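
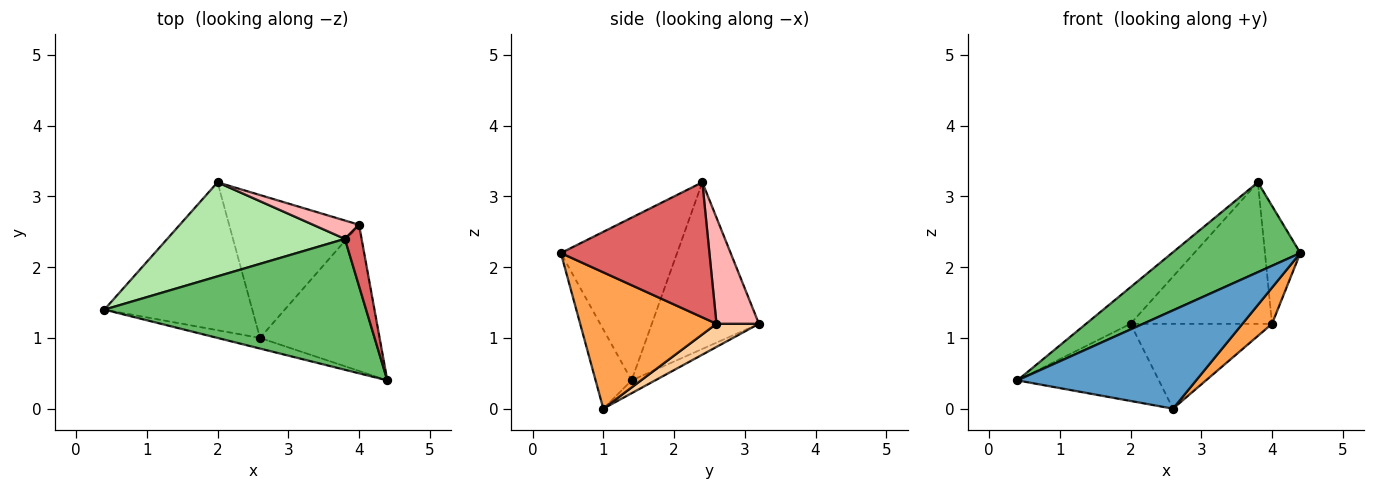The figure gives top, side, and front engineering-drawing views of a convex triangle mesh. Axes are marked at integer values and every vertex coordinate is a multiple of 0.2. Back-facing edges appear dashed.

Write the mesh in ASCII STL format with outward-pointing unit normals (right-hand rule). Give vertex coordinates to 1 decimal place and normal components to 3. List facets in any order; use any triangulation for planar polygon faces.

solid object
 facet normal -0.196 -0.975 -0.105
  outer loop
   vertex 2.6 1.0 0.0
   vertex 4.4 0.4 2.2
   vertex 0.4 1.4 0.4
  endloop
 endfacet
 facet normal -0.077 0.461 -0.884
  outer loop
   vertex 2.6 1.0 0.0
   vertex 0.4 1.4 0.4
   vertex 2.0 3.2 1.2
  endloop
 endfacet
 facet normal 0.742 -0.161 -0.651
  outer loop
   vertex 4.0 2.6 1.2
   vertex 4.4 0.4 2.2
   vertex 2.6 1.0 0.0
  endloop
 endfacet
 facet normal 0.151 0.505 -0.850
  outer loop
   vertex 4.0 2.6 1.2
   vertex 2.6 1.0 0.0
   vertex 2.0 3.2 1.2
  endloop
 endfacet
 facet normal -0.456 -0.504 0.734
  outer loop
   vertex 3.8 2.4 3.2
   vertex 0.4 1.4 0.4
   vertex 4.4 0.4 2.2
  endloop
 endfacet
 facet normal -0.658 0.273 0.702
  outer loop
   vertex 3.8 2.4 3.2
   vertex 2.0 3.2 1.2
   vertex 0.4 1.4 0.4
  endloop
 endfacet
 facet normal 0.966 0.230 0.120
  outer loop
   vertex 3.8 2.4 3.2
   vertex 4.4 0.4 2.2
   vertex 4.0 2.6 1.2
  endloop
 endfacet
 facet normal 0.285 0.950 0.124
  outer loop
   vertex 3.8 2.4 3.2
   vertex 4.0 2.6 1.2
   vertex 2.0 3.2 1.2
  endloop
 endfacet
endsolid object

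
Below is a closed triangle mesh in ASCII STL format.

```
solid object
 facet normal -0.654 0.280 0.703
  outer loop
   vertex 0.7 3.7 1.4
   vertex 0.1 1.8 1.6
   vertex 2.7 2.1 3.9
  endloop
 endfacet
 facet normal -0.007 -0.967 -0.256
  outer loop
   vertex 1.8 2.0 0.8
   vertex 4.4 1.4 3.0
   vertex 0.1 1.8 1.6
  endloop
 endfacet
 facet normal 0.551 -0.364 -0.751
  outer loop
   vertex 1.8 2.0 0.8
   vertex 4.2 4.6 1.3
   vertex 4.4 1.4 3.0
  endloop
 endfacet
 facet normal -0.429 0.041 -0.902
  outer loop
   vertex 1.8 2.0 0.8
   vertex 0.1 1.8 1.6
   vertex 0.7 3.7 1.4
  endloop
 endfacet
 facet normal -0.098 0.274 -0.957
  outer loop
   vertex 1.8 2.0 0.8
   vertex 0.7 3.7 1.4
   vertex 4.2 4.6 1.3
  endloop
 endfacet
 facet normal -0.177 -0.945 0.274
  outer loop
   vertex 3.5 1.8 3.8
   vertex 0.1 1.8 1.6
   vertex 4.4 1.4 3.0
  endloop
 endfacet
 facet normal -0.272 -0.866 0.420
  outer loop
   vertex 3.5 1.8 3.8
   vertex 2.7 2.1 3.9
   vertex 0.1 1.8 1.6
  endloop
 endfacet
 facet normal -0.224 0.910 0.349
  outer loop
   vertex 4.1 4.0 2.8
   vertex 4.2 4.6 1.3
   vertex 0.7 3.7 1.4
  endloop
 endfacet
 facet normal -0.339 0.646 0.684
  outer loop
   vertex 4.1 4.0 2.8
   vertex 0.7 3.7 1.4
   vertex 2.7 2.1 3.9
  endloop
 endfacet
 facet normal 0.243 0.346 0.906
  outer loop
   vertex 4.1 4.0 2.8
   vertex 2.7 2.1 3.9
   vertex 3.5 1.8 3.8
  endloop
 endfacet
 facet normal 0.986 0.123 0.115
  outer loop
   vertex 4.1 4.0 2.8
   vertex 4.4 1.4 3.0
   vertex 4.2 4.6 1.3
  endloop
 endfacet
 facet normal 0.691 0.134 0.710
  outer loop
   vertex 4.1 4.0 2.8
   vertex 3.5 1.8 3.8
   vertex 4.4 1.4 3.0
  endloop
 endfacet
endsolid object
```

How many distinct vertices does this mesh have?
8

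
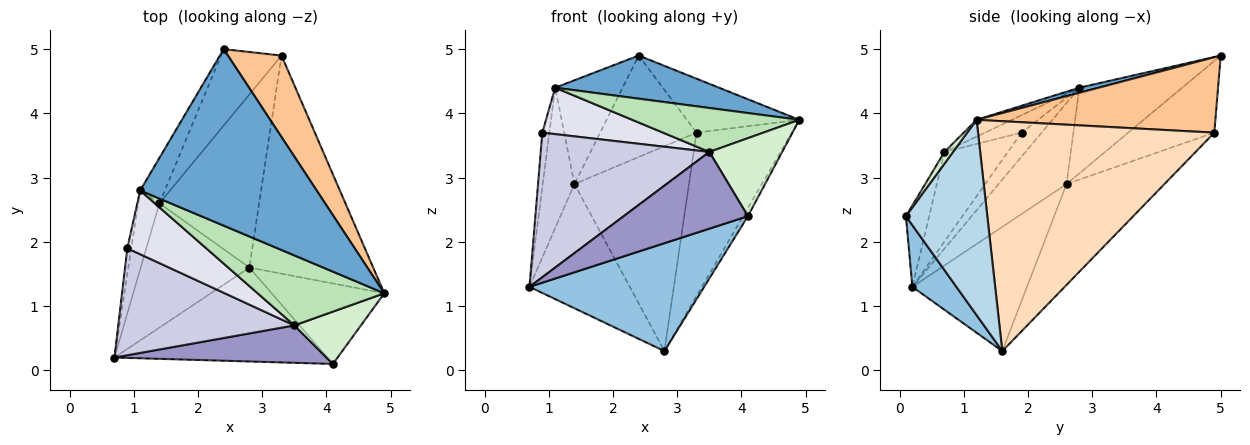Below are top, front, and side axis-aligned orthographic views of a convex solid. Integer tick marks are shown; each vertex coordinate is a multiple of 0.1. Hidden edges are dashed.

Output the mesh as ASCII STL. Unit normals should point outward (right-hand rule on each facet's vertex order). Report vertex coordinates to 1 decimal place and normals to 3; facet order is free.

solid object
 facet normal 0.028 -0.237 0.971
  outer loop
   vertex 1.1 2.8 4.4
   vertex 4.9 1.2 3.9
   vertex 2.4 5.0 4.9
  endloop
 endfacet
 facet normal 0.187 -0.741 -0.645
  outer loop
   vertex 4.1 0.1 2.4
   vertex 0.7 0.2 1.3
   vertex 2.8 1.6 0.3
  endloop
 endfacet
 facet normal 0.865 0.051 -0.499
  outer loop
   vertex 4.1 0.1 2.4
   vertex 2.8 1.6 0.3
   vertex 4.9 1.2 3.9
  endloop
 endfacet
 facet normal -0.629 0.550 -0.550
  outer loop
   vertex 1.4 2.6 2.9
   vertex 2.8 1.6 0.3
   vertex 0.7 0.2 1.3
  endloop
 endfacet
 facet normal -0.882 0.411 -0.231
  outer loop
   vertex 1.4 2.6 2.9
   vertex 0.7 0.2 1.3
   vertex 1.1 2.8 4.4
  endloop
 endfacet
 facet normal -0.813 0.533 -0.234
  outer loop
   vertex 1.4 2.6 2.9
   vertex 1.1 2.8 4.4
   vertex 2.4 5.0 4.9
  endloop
 endfacet
 facet normal 0.761 0.358 0.541
  outer loop
   vertex 3.3 4.9 3.7
   vertex 2.4 5.0 4.9
   vertex 4.9 1.2 3.9
  endloop
 endfacet
 facet normal 0.830 0.335 -0.447
  outer loop
   vertex 3.3 4.9 3.7
   vertex 4.9 1.2 3.9
   vertex 2.8 1.6 0.3
  endloop
 endfacet
 facet normal -0.581 0.650 -0.490
  outer loop
   vertex 3.3 4.9 3.7
   vertex 1.4 2.6 2.9
   vertex 2.4 5.0 4.9
  endloop
 endfacet
 facet normal -0.547 0.640 -0.540
  outer loop
   vertex 3.3 4.9 3.7
   vertex 2.8 1.6 0.3
   vertex 1.4 2.6 2.9
  endloop
 endfacet
 facet normal -0.112 -0.529 0.842
  outer loop
   vertex 3.5 0.7 3.4
   vertex 4.9 1.2 3.9
   vertex 1.1 2.8 4.4
  endloop
 endfacet
 facet normal 0.097 -0.827 0.554
  outer loop
   vertex 3.5 0.7 3.4
   vertex 4.1 0.1 2.4
   vertex 4.9 1.2 3.9
  endloop
 endfacet
 facet normal -0.166 -0.886 0.432
  outer loop
   vertex 3.5 0.7 3.4
   vertex 0.7 0.2 1.3
   vertex 4.1 0.1 2.4
  endloop
 endfacet
 facet normal -0.932 0.327 -0.154
  outer loop
   vertex 0.9 1.9 3.7
   vertex 1.1 2.8 4.4
   vertex 0.7 0.2 1.3
  endloop
 endfacet
 facet normal -0.289 -0.770 0.569
  outer loop
   vertex 0.9 1.9 3.7
   vertex 0.7 0.2 1.3
   vertex 3.5 0.7 3.4
  endloop
 endfacet
 facet normal -0.176 -0.580 0.796
  outer loop
   vertex 0.9 1.9 3.7
   vertex 3.5 0.7 3.4
   vertex 1.1 2.8 4.4
  endloop
 endfacet
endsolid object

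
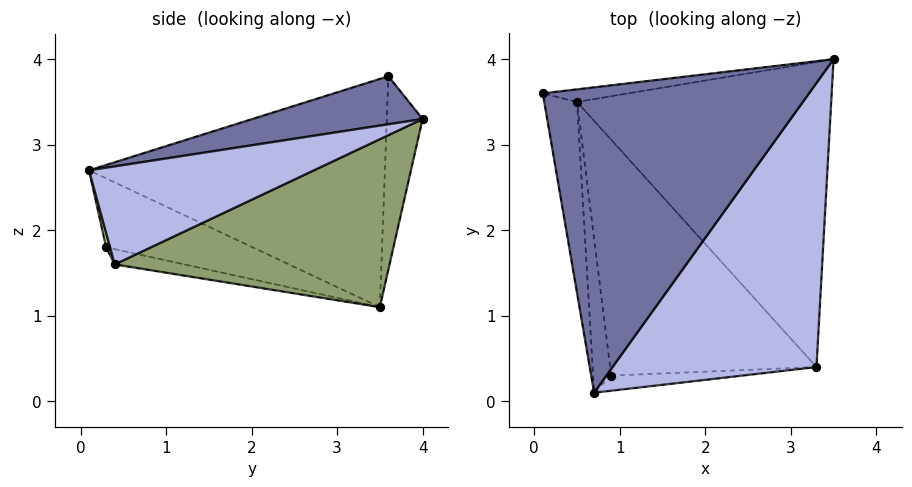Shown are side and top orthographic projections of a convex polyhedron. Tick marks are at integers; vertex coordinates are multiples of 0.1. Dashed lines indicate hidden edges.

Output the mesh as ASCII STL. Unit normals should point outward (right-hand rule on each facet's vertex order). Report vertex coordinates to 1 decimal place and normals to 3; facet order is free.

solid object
 facet normal 0.171 -0.269 0.948
  outer loop
   vertex 0.7 0.1 2.7
   vertex 3.5 4.0 3.3
   vertex 0.1 3.6 3.8
  endloop
 endfacet
 facet normal -0.125 0.991 -0.055
  outer loop
   vertex 0.5 3.5 1.1
   vertex 0.1 3.6 3.8
   vertex 3.5 4.0 3.3
  endloop
 endfacet
 facet normal -0.982 -0.124 -0.141
  outer loop
   vertex 0.5 3.5 1.1
   vertex 0.7 0.1 2.7
   vertex 0.1 3.6 3.8
  endloop
 endfacet
 facet normal 0.395 -0.410 0.822
  outer loop
   vertex 3.3 0.4 1.6
   vertex 3.5 4.0 3.3
   vertex 0.7 0.1 2.7
  endloop
 endfacet
 facet normal 0.518 0.342 -0.784
  outer loop
   vertex 3.3 0.4 1.6
   vertex 0.5 3.5 1.1
   vertex 3.5 4.0 3.3
  endloop
 endfacet
 facet normal -0.952 -0.174 -0.250
  outer loop
   vertex 0.9 0.3 1.8
   vertex 0.7 0.1 2.7
   vertex 0.5 3.5 1.1
  endloop
 endfacet
 facet normal 0.023 -0.977 -0.212
  outer loop
   vertex 0.9 0.3 1.8
   vertex 3.3 0.4 1.6
   vertex 0.7 0.1 2.7
  endloop
 endfacet
 facet normal -0.072 -0.222 -0.972
  outer loop
   vertex 0.9 0.3 1.8
   vertex 0.5 3.5 1.1
   vertex 3.3 0.4 1.6
  endloop
 endfacet
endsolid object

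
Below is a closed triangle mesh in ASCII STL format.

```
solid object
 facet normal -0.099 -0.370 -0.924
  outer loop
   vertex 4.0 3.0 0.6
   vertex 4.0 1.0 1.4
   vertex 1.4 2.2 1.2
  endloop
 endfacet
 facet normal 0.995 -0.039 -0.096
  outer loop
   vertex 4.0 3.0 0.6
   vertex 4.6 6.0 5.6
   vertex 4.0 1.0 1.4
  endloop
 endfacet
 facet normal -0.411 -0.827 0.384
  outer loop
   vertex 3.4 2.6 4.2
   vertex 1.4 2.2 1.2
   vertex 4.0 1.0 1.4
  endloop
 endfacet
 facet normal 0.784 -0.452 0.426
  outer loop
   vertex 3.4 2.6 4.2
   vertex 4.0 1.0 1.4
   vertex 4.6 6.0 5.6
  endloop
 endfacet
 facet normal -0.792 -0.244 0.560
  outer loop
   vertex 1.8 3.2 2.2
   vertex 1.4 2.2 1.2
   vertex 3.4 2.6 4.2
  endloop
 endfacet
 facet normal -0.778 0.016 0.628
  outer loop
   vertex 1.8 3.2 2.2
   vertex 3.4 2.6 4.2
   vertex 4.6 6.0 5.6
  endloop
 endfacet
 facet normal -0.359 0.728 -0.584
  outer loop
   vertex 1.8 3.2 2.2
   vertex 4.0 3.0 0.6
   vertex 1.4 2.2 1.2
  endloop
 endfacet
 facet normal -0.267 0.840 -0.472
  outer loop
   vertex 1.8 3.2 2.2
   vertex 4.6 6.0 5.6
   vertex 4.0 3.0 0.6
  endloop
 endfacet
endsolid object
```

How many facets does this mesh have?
8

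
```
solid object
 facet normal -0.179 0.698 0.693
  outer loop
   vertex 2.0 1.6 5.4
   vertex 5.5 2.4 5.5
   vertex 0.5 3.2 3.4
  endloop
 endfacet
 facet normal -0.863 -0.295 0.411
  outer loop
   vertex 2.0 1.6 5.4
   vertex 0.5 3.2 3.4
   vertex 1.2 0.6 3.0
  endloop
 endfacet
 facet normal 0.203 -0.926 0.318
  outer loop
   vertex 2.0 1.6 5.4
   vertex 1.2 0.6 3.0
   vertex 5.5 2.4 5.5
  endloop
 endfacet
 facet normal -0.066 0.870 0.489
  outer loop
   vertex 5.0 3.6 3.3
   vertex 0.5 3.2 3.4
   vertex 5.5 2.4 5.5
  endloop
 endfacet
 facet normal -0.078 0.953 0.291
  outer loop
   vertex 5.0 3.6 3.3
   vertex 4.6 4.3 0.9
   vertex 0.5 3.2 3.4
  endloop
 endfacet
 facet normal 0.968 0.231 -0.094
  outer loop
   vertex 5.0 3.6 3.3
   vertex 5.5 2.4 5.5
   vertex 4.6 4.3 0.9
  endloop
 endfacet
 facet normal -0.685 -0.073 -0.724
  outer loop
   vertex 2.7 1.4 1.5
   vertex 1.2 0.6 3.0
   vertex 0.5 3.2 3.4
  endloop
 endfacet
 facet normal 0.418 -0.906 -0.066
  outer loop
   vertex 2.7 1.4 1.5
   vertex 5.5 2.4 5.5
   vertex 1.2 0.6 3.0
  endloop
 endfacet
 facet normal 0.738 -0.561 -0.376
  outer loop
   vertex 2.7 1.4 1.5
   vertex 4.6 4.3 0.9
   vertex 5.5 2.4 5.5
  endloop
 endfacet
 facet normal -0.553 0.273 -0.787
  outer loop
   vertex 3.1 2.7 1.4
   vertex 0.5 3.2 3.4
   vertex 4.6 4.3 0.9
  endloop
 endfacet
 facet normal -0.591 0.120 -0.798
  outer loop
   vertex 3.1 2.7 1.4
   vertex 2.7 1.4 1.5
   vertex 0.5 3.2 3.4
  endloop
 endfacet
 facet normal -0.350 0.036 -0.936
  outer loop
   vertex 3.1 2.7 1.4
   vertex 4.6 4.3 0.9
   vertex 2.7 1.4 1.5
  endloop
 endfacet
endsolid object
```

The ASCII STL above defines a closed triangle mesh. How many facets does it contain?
12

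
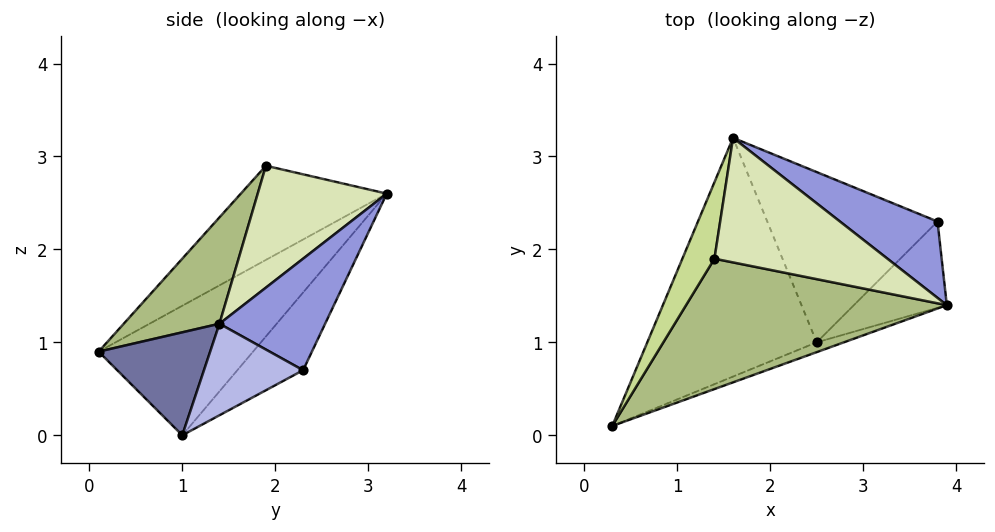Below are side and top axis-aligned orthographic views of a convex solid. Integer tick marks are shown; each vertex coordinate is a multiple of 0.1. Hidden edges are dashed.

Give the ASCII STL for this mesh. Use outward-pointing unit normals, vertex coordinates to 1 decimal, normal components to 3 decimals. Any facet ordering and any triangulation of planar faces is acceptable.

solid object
 facet normal 0.345 -0.934 -0.091
  outer loop
   vertex 2.5 1.0 0.0
   vertex 3.9 1.4 1.2
   vertex 0.3 0.1 0.9
  endloop
 endfacet
 facet normal -0.500 0.568 -0.654
  outer loop
   vertex 2.5 1.0 0.0
   vertex 0.3 0.1 0.9
   vertex 1.6 3.2 2.6
  endloop
 endfacet
 facet normal 0.686 0.410 0.601
  outer loop
   vertex 3.8 2.3 0.7
   vertex 1.6 3.2 2.6
   vertex 3.9 1.4 1.2
  endloop
 endfacet
 facet normal 0.669 -0.303 -0.679
  outer loop
   vertex 3.8 2.3 0.7
   vertex 3.9 1.4 1.2
   vertex 2.5 1.0 0.0
  endloop
 endfacet
 facet normal -0.308 0.671 -0.674
  outer loop
   vertex 3.8 2.3 0.7
   vertex 2.5 1.0 0.0
   vertex 1.6 3.2 2.6
  endloop
 endfacet
 facet normal 0.235 -0.783 0.576
  outer loop
   vertex 1.4 1.9 2.9
   vertex 0.3 0.1 0.9
   vertex 3.9 1.4 1.2
  endloop
 endfacet
 facet normal -0.924 0.215 0.315
  outer loop
   vertex 1.4 1.9 2.9
   vertex 1.6 3.2 2.6
   vertex 0.3 0.1 0.9
  endloop
 endfacet
 facet normal 0.573 0.100 0.813
  outer loop
   vertex 1.4 1.9 2.9
   vertex 3.9 1.4 1.2
   vertex 1.6 3.2 2.6
  endloop
 endfacet
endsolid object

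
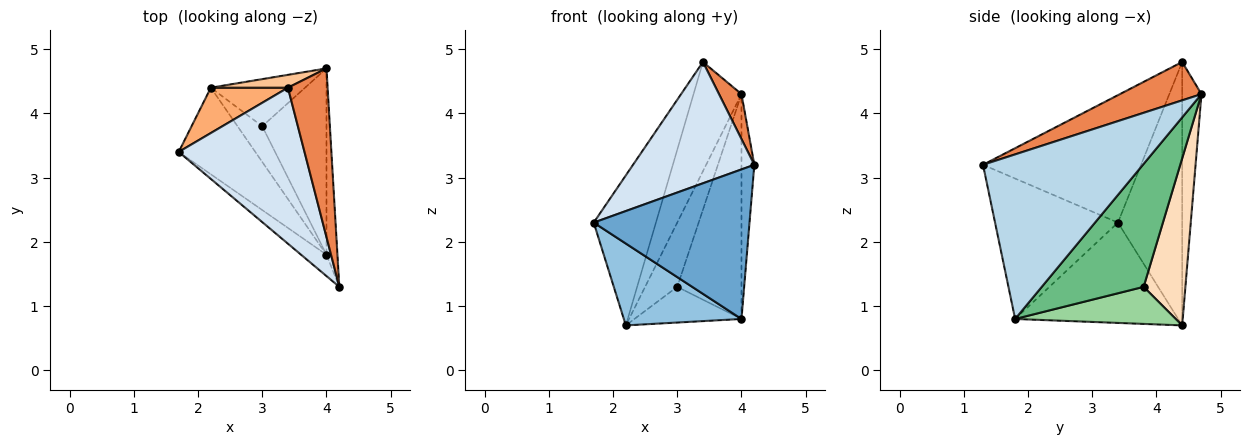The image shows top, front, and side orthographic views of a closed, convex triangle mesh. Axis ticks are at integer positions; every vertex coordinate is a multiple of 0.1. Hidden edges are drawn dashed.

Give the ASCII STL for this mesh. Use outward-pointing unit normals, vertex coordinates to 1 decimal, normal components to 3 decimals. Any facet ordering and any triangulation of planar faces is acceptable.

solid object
 facet normal -0.615 -0.780 -0.111
  outer loop
   vertex 4.0 1.8 0.8
   vertex 4.2 1.3 3.2
   vertex 1.7 3.4 2.3
  endloop
 endfacet
 facet normal -0.689 -0.498 -0.526
  outer loop
   vertex 4.0 1.8 0.8
   vertex 1.7 3.4 2.3
   vertex 2.2 4.4 0.7
  endloop
 endfacet
 facet normal 0.995 0.080 -0.066
  outer loop
   vertex 4.0 1.8 0.8
   vertex 4.0 4.7 4.3
   vertex 4.2 1.3 3.2
  endloop
 endfacet
 facet normal -0.625 -0.479 0.616
  outer loop
   vertex 3.4 4.4 4.8
   vertex 1.7 3.4 2.3
   vertex 4.2 1.3 3.2
  endloop
 endfacet
 facet normal 0.683 -0.188 0.706
  outer loop
   vertex 3.4 4.4 4.8
   vertex 4.2 1.3 3.2
   vertex 4.0 4.7 4.3
  endloop
 endfacet
 facet normal -0.703 0.681 0.206
  outer loop
   vertex 3.4 4.4 4.8
   vertex 2.2 4.4 0.7
   vertex 1.7 3.4 2.3
  endloop
 endfacet
 facet normal -0.371 0.922 0.109
  outer loop
   vertex 3.4 4.4 4.8
   vertex 4.0 4.7 4.3
   vertex 2.2 4.4 0.7
  endloop
 endfacet
 facet normal 0.724 0.557 -0.408
  outer loop
   vertex 3.0 3.8 1.3
   vertex 2.2 4.4 0.7
   vertex 4.0 4.7 4.3
  endloop
 endfacet
 facet normal 0.774 0.488 -0.404
  outer loop
   vertex 3.0 3.8 1.3
   vertex 4.0 4.7 4.3
   vertex 4.0 1.8 0.8
  endloop
 endfacet
 facet normal 0.728 0.485 -0.485
  outer loop
   vertex 3.0 3.8 1.3
   vertex 4.0 1.8 0.8
   vertex 2.2 4.4 0.7
  endloop
 endfacet
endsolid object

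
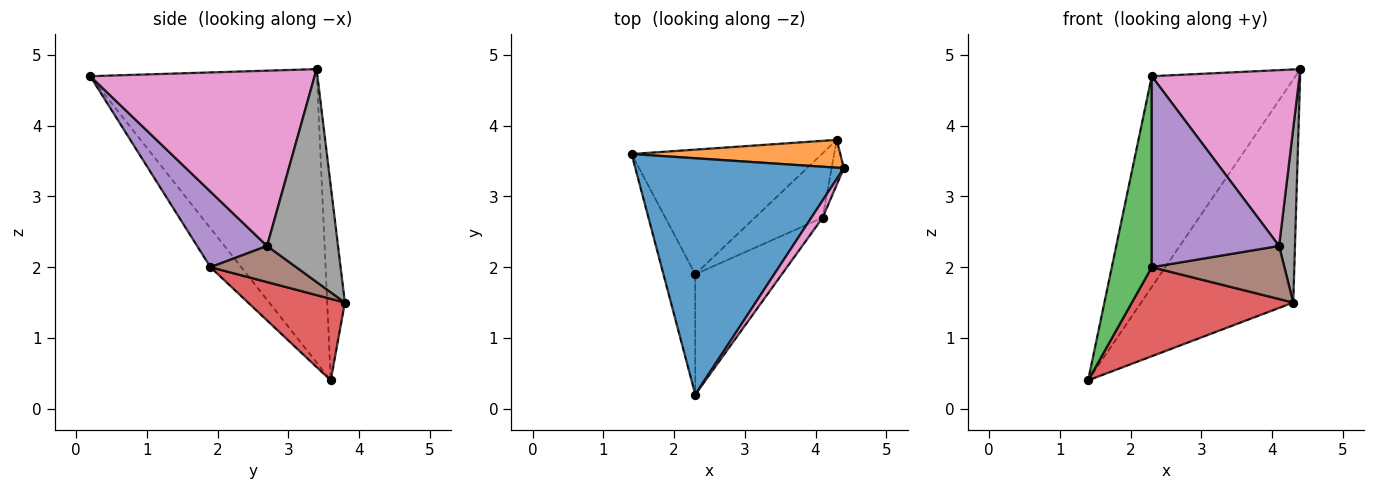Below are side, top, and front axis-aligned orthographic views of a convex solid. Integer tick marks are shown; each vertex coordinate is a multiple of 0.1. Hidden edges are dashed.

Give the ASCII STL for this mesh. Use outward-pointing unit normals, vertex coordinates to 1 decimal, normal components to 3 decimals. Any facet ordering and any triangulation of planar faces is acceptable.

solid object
 facet normal -0.724 0.459 0.515
  outer loop
   vertex 2.3 0.2 4.7
   vertex 4.4 3.4 4.8
   vertex 1.4 3.6 0.4
  endloop
 endfacet
 facet normal -0.115 0.986 0.123
  outer loop
   vertex 4.3 3.8 1.5
   vertex 1.4 3.6 0.4
   vertex 4.4 3.4 4.8
  endloop
 endfacet
 facet normal -0.546 -0.709 -0.446
  outer loop
   vertex 2.3 1.9 2.0
   vertex 2.3 0.2 4.7
   vertex 1.4 3.6 0.4
  endloop
 endfacet
 facet normal 0.329 -0.549 -0.768
  outer loop
   vertex 2.3 1.9 2.0
   vertex 1.4 3.6 0.4
   vertex 4.3 3.8 1.5
  endloop
 endfacet
 facet normal 0.422 -0.767 -0.483
  outer loop
   vertex 4.1 2.7 2.3
   vertex 2.3 0.2 4.7
   vertex 2.3 1.9 2.0
  endloop
 endfacet
 facet normal 0.380 -0.588 -0.714
  outer loop
   vertex 4.1 2.7 2.3
   vertex 2.3 1.9 2.0
   vertex 4.3 3.8 1.5
  endloop
 endfacet
 facet normal 0.834 -0.549 0.054
  outer loop
   vertex 4.1 2.7 2.3
   vertex 4.4 3.4 4.8
   vertex 2.3 0.2 4.7
  endloop
 endfacet
 facet normal 0.974 -0.218 -0.056
  outer loop
   vertex 4.1 2.7 2.3
   vertex 4.3 3.8 1.5
   vertex 4.4 3.4 4.8
  endloop
 endfacet
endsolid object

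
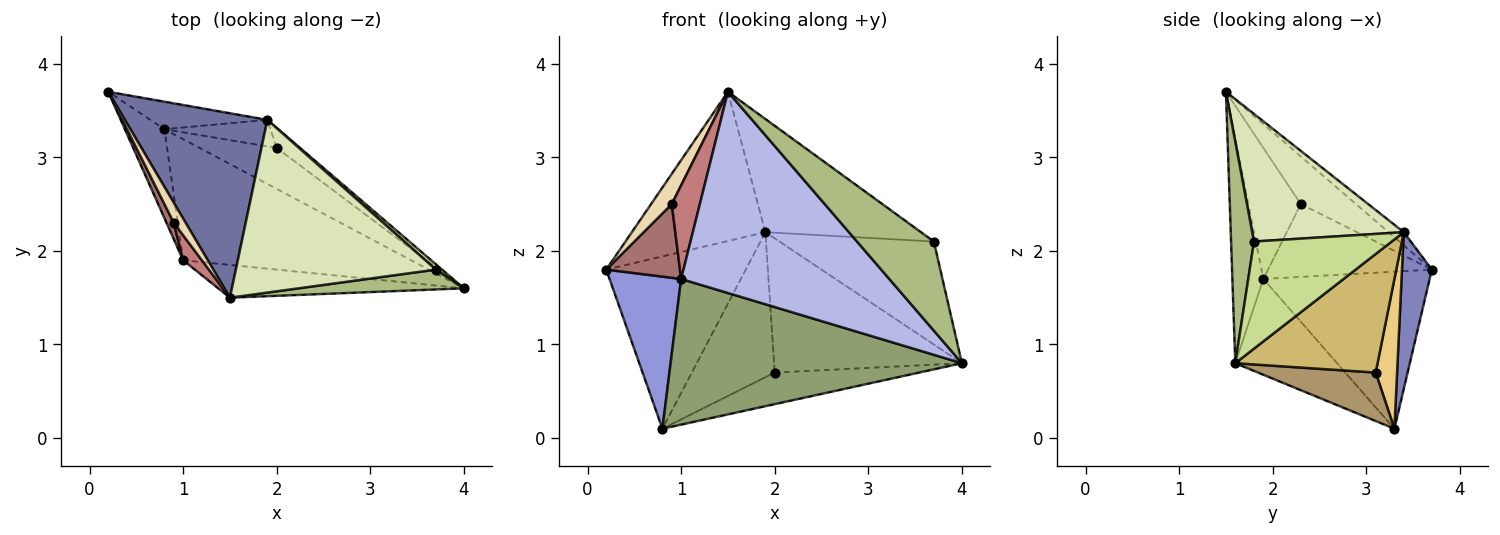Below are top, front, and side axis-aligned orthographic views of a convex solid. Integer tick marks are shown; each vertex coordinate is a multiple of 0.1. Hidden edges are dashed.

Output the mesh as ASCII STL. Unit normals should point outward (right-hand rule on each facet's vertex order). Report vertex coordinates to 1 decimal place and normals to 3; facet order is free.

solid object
 facet normal -0.072 0.627 0.775
  outer loop
   vertex 1.9 3.4 2.2
   vertex 0.2 3.7 1.8
   vertex 1.5 1.5 3.7
  endloop
 endfacet
 facet normal 0.207 0.966 -0.154
  outer loop
   vertex 1.9 3.4 2.2
   vertex 0.8 3.3 0.1
   vertex 0.2 3.7 1.8
  endloop
 endfacet
 facet normal -0.895 -0.385 -0.225
  outer loop
   vertex 1.0 1.9 1.7
   vertex 0.2 3.7 1.8
   vertex 0.8 3.3 0.1
  endloop
 endfacet
 facet normal -0.145 -0.977 -0.159
  outer loop
   vertex 1.0 1.9 1.7
   vertex 4.0 1.6 0.8
   vertex 1.5 1.5 3.7
  endloop
 endfacet
 facet normal -0.259 -0.743 -0.617
  outer loop
   vertex 1.0 1.9 1.7
   vertex 0.8 3.3 0.1
   vertex 4.0 1.6 0.8
  endloop
 endfacet
 facet normal 0.280 -0.937 0.209
  outer loop
   vertex 3.7 1.8 2.1
   vertex 1.5 1.5 3.7
   vertex 4.0 1.6 0.8
  endloop
 endfacet
 facet normal 0.665 0.746 0.039
  outer loop
   vertex 3.7 1.8 2.1
   vertex 4.0 1.6 0.8
   vertex 1.9 3.4 2.2
  endloop
 endfacet
 facet normal 0.471 0.483 0.738
  outer loop
   vertex 3.7 1.8 2.1
   vertex 1.9 3.4 2.2
   vertex 1.5 1.5 3.7
  endloop
 endfacet
 facet normal 0.446 0.547 -0.709
  outer loop
   vertex 2.0 3.1 0.7
   vertex 4.0 1.6 0.8
   vertex 0.8 3.3 0.1
  endloop
 endfacet
 facet normal 0.600 0.792 -0.118
  outer loop
   vertex 2.0 3.1 0.7
   vertex 1.9 3.4 2.2
   vertex 4.0 1.6 0.8
  endloop
 endfacet
 facet normal 0.246 0.953 -0.174
  outer loop
   vertex 2.0 3.1 0.7
   vertex 0.8 3.3 0.1
   vertex 1.9 3.4 2.2
  endloop
 endfacet
 facet normal -0.912 -0.342 0.228
  outer loop
   vertex 0.9 2.3 2.5
   vertex 1.5 1.5 3.7
   vertex 0.2 3.7 1.8
  endloop
 endfacet
 facet normal -0.908 -0.409 0.091
  outer loop
   vertex 0.9 2.3 2.5
   vertex 0.2 3.7 1.8
   vertex 1.0 1.9 1.7
  endloop
 endfacet
 facet normal -0.875 -0.469 0.125
  outer loop
   vertex 0.9 2.3 2.5
   vertex 1.0 1.9 1.7
   vertex 1.5 1.5 3.7
  endloop
 endfacet
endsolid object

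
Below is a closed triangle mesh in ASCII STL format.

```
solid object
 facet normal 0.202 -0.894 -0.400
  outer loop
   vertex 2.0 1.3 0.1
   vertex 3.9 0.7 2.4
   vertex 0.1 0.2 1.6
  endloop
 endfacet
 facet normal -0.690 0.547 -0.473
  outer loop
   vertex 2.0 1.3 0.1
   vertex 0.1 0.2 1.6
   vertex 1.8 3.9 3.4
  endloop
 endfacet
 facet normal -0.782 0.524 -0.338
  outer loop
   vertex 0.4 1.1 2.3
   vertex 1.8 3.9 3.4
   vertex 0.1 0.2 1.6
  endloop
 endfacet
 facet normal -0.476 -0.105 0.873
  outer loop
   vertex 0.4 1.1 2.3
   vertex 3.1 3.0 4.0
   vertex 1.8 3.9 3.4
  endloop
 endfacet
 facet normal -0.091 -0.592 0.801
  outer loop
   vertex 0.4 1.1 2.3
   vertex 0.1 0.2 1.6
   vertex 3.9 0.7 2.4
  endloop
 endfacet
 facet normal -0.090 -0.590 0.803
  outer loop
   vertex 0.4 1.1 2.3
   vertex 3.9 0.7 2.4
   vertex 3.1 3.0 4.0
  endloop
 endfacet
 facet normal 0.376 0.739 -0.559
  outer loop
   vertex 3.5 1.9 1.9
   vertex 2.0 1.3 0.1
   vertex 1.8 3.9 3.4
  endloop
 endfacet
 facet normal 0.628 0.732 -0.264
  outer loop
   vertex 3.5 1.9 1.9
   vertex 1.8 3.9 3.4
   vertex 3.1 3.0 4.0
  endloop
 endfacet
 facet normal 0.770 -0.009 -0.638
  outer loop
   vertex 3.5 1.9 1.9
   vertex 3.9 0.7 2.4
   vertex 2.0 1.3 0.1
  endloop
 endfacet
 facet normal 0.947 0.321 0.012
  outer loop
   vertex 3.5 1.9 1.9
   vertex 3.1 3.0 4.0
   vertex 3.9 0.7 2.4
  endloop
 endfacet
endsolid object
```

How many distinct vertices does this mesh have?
7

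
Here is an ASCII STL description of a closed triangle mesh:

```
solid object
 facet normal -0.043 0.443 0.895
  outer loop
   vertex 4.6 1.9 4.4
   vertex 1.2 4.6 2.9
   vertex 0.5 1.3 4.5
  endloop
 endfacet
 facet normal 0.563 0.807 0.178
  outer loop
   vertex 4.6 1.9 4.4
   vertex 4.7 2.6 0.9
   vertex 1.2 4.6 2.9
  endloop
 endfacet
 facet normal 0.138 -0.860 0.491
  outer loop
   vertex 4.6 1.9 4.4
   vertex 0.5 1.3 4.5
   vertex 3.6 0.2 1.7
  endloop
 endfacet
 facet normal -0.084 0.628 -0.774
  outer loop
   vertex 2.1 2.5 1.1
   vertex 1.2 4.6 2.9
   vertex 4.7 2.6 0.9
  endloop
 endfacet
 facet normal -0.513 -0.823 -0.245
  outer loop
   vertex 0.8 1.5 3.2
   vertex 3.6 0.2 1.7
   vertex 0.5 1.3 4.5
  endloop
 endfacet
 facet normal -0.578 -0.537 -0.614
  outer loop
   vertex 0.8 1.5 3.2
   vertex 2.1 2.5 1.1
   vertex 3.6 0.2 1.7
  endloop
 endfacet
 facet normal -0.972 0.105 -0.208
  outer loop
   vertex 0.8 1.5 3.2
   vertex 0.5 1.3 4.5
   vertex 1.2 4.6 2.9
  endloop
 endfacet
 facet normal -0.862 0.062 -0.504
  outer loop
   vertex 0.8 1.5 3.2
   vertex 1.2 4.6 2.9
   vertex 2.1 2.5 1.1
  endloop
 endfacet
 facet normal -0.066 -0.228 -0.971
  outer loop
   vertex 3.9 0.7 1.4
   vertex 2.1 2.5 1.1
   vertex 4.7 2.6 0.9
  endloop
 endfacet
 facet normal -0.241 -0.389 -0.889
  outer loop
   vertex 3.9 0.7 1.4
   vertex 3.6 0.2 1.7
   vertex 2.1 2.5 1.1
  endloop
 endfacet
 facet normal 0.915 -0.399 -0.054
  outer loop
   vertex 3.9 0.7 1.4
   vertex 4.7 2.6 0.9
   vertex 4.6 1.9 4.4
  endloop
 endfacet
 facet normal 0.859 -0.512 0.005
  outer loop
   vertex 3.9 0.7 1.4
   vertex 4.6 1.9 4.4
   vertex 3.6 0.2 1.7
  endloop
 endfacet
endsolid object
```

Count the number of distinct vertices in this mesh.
8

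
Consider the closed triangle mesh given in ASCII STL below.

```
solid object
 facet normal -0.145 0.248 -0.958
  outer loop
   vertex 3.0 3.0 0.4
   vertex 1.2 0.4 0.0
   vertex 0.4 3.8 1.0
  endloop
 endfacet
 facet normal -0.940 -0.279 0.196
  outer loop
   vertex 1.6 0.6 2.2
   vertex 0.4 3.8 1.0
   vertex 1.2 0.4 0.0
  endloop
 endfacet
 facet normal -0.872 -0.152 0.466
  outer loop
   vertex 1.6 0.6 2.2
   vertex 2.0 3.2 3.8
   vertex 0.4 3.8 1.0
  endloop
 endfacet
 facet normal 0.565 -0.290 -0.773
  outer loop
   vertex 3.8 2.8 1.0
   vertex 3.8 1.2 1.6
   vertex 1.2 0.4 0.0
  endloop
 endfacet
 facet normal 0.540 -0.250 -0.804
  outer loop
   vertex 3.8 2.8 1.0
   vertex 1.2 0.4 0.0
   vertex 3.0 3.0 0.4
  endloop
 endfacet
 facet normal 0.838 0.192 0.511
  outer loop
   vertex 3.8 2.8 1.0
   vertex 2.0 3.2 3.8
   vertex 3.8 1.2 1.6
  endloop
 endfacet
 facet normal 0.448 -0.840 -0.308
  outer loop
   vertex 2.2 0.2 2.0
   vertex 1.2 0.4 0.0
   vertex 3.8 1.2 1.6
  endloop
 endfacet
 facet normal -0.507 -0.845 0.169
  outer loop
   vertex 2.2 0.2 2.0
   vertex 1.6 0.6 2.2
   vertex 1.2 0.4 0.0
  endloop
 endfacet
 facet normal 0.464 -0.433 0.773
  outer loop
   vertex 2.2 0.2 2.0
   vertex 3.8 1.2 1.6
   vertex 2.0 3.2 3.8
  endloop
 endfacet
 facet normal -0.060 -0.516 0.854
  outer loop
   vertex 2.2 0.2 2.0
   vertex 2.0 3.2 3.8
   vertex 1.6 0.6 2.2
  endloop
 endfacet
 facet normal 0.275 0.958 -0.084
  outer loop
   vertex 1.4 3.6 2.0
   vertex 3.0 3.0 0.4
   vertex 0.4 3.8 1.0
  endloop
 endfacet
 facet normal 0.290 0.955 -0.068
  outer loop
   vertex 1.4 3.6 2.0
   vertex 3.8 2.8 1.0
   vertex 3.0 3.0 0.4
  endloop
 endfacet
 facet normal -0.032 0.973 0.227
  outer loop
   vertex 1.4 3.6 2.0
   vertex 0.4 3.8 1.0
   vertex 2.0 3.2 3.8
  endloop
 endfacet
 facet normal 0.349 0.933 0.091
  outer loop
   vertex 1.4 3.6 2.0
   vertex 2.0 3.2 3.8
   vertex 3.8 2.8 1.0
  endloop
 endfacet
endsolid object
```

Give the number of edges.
21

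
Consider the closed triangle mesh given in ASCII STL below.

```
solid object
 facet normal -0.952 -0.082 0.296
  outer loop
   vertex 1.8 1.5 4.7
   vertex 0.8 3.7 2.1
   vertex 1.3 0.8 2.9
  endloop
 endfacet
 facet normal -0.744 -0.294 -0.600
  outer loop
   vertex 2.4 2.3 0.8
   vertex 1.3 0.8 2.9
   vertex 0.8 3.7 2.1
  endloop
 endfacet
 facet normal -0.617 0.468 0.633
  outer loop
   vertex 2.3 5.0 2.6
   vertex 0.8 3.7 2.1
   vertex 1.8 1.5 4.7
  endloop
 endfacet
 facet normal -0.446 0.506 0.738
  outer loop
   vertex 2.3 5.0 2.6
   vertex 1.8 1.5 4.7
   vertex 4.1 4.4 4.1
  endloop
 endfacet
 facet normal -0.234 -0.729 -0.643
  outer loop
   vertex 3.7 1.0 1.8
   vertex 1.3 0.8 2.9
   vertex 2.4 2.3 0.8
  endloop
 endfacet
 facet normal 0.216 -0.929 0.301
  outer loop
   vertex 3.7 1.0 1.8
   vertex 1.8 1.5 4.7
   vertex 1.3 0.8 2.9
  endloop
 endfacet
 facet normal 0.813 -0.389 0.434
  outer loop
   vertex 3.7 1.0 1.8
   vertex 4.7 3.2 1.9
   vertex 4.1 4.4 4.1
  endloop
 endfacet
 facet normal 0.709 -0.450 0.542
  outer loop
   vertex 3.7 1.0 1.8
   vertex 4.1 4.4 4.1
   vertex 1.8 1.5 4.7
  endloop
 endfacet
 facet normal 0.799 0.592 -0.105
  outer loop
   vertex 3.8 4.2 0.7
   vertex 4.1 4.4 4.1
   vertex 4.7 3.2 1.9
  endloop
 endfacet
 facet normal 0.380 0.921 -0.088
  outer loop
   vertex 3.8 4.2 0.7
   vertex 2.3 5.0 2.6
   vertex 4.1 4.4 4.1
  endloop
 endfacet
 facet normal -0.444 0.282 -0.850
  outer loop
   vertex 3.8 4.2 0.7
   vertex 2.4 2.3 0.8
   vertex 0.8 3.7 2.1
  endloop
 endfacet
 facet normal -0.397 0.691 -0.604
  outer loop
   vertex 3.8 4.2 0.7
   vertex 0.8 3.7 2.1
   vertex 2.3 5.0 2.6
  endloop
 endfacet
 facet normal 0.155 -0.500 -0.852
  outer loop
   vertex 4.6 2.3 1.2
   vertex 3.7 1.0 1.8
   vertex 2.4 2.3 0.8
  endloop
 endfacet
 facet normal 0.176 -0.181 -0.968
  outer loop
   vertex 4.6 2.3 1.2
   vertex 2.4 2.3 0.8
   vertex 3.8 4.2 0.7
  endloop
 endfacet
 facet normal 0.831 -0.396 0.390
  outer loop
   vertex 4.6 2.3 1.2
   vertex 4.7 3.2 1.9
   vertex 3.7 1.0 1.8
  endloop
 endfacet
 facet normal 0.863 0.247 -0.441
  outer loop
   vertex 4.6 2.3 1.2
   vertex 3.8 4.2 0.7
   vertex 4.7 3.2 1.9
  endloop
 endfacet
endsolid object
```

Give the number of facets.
16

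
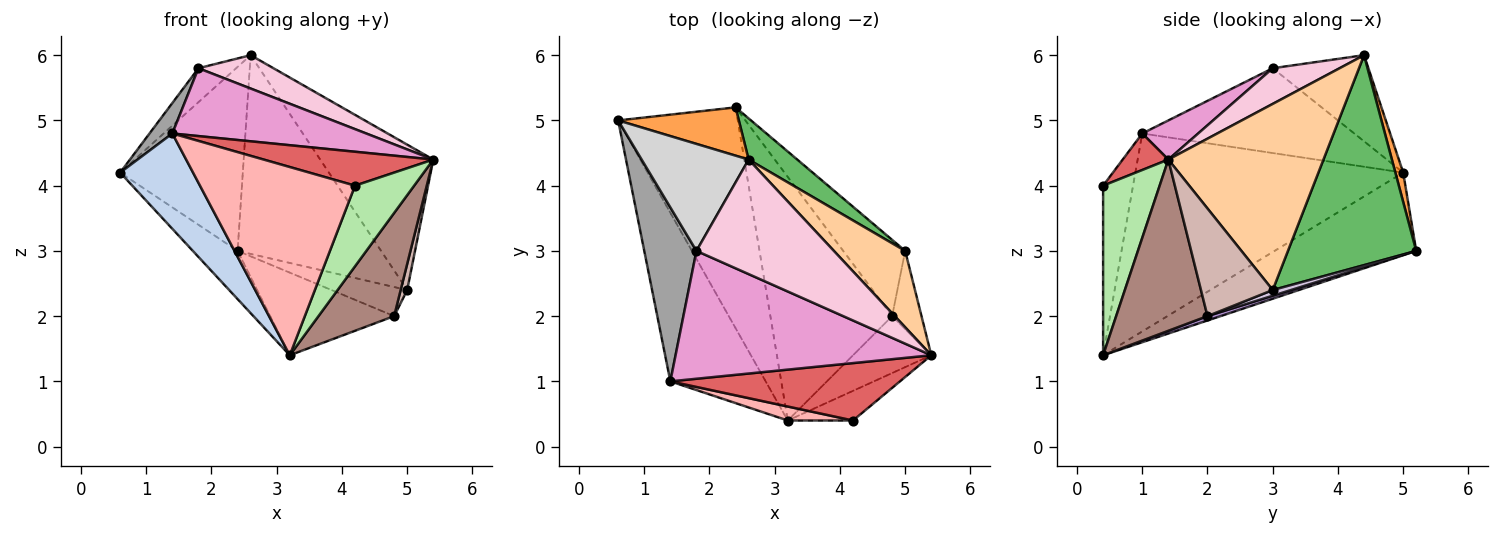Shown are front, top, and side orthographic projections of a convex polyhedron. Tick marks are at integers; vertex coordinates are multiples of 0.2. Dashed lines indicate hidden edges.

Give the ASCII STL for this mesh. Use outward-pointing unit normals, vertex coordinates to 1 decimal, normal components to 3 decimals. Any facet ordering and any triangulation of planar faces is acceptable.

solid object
 facet normal -0.559 0.177 -0.810
  outer loop
   vertex 2.4 5.2 3.0
   vertex 3.2 0.4 1.4
   vertex 0.6 5.0 4.2
  endloop
 endfacet
 facet normal -0.875 -0.238 -0.421
  outer loop
   vertex 1.4 1.0 4.8
   vertex 0.6 5.0 4.2
   vertex 3.2 0.4 1.4
  endloop
 endfacet
 facet normal 0.062 0.965 0.253
  outer loop
   vertex 2.6 4.4 6.0
   vertex 2.4 5.2 3.0
   vertex 0.6 5.0 4.2
  endloop
 endfacet
 facet normal 0.772 0.563 0.296
  outer loop
   vertex 2.6 4.4 6.0
   vertex 5.4 1.4 4.4
   vertex 5.0 3.0 2.4
  endloop
 endfacet
 facet normal 0.659 0.737 0.153
  outer loop
   vertex 2.6 4.4 6.0
   vertex 5.0 3.0 2.4
   vertex 2.4 5.2 3.0
  endloop
 endfacet
 facet normal 0.668 -0.699 -0.257
  outer loop
   vertex 4.2 0.4 4.0
   vertex 3.2 0.4 1.4
   vertex 5.4 1.4 4.4
  endloop
 endfacet
 facet normal 0.136 -0.504 0.853
  outer loop
   vertex 4.2 0.4 4.0
   vertex 5.4 1.4 4.4
   vertex 1.4 1.0 4.8
  endloop
 endfacet
 facet normal -0.189 -0.979 0.073
  outer loop
   vertex 4.2 0.4 4.0
   vertex 1.4 1.0 4.8
   vertex 3.2 0.4 1.4
  endloop
 endfacet
 facet normal 0.034 0.321 -0.946
  outer loop
   vertex 4.8 2.0 2.0
   vertex 3.2 0.4 1.4
   vertex 2.4 5.2 3.0
  endloop
 endfacet
 facet normal 0.086 0.355 -0.931
  outer loop
   vertex 4.8 2.0 2.0
   vertex 2.4 5.2 3.0
   vertex 5.0 3.0 2.4
  endloop
 endfacet
 facet normal 0.726 -0.602 -0.332
  outer loop
   vertex 4.8 2.0 2.0
   vertex 5.4 1.4 4.4
   vertex 3.2 0.4 1.4
  endloop
 endfacet
 facet normal 0.961 -0.087 -0.262
  outer loop
   vertex 4.8 2.0 2.0
   vertex 5.0 3.0 2.4
   vertex 5.4 1.4 4.4
  endloop
 endfacet
 facet normal 0.134 -0.464 0.875
  outer loop
   vertex 1.8 3.0 5.8
   vertex 1.4 1.0 4.8
   vertex 5.4 1.4 4.4
  endloop
 endfacet
 facet normal 0.242 -0.271 0.932
  outer loop
   vertex 1.8 3.0 5.8
   vertex 5.4 1.4 4.4
   vertex 2.6 4.4 6.0
  endloop
 endfacet
 facet normal -0.848 -0.091 0.522
  outer loop
   vertex 1.8 3.0 5.8
   vertex 0.6 5.0 4.2
   vertex 1.4 1.0 4.8
  endloop
 endfacet
 facet normal -0.609 0.240 0.756
  outer loop
   vertex 1.8 3.0 5.8
   vertex 2.6 4.4 6.0
   vertex 0.6 5.0 4.2
  endloop
 endfacet
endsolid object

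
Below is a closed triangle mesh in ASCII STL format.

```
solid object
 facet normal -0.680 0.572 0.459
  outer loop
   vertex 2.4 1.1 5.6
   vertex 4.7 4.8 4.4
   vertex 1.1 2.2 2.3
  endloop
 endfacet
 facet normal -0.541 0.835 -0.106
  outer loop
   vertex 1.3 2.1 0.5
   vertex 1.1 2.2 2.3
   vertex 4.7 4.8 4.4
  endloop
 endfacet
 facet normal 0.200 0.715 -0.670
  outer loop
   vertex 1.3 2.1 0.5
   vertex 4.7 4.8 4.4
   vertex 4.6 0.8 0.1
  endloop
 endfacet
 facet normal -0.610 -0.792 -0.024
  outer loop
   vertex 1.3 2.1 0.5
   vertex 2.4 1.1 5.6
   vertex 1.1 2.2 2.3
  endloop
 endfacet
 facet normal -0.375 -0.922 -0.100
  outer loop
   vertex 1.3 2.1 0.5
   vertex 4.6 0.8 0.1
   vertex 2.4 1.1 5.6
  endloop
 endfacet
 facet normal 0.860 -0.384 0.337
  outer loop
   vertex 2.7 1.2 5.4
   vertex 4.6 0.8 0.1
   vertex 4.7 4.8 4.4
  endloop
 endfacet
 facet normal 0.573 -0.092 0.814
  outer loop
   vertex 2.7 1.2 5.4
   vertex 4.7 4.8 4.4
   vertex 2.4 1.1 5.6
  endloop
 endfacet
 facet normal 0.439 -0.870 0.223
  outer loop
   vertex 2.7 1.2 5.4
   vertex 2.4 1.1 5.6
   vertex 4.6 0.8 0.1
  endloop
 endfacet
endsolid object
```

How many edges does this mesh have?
12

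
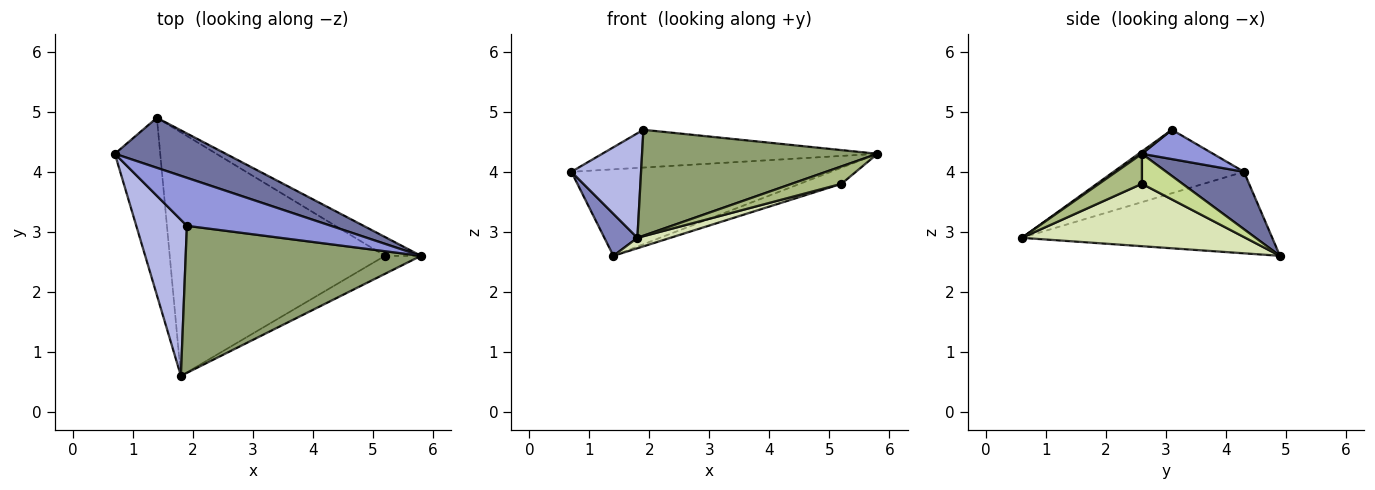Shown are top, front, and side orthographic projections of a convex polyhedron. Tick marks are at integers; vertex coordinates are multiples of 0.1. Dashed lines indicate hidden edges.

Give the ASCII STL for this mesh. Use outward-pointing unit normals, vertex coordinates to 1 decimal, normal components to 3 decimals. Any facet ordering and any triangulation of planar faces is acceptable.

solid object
 facet normal 0.251 0.838 0.485
  outer loop
   vertex 1.4 4.9 2.6
   vertex 0.7 4.3 4.0
   vertex 5.8 2.6 4.3
  endloop
 endfacet
 facet normal -0.868 -0.114 -0.483
  outer loop
   vertex 1.4 4.9 2.6
   vertex 1.8 0.6 2.9
   vertex 0.7 4.3 4.0
  endloop
 endfacet
 facet normal 0.158 0.611 0.776
  outer loop
   vertex 1.9 3.1 4.7
   vertex 5.8 2.6 4.3
   vertex 0.7 4.3 4.0
  endloop
 endfacet
 facet normal -0.721 -0.386 0.576
  outer loop
   vertex 1.9 3.1 4.7
   vertex 0.7 4.3 4.0
   vertex 1.8 0.6 2.9
  endloop
 endfacet
 facet normal 0.008 -0.585 0.811
  outer loop
   vertex 1.9 3.1 4.7
   vertex 1.8 0.6 2.9
   vertex 5.8 2.6 4.3
  endloop
 endfacet
 facet normal 0.514 -0.596 -0.617
  outer loop
   vertex 5.2 2.6 3.8
   vertex 5.8 2.6 4.3
   vertex 1.8 0.6 2.9
  endloop
 endfacet
 facet normal 0.535 0.549 -0.642
  outer loop
   vertex 5.2 2.6 3.8
   vertex 1.4 4.9 2.6
   vertex 5.8 2.6 4.3
  endloop
 endfacet
 facet normal 0.278 -0.041 -0.960
  outer loop
   vertex 5.2 2.6 3.8
   vertex 1.8 0.6 2.9
   vertex 1.4 4.9 2.6
  endloop
 endfacet
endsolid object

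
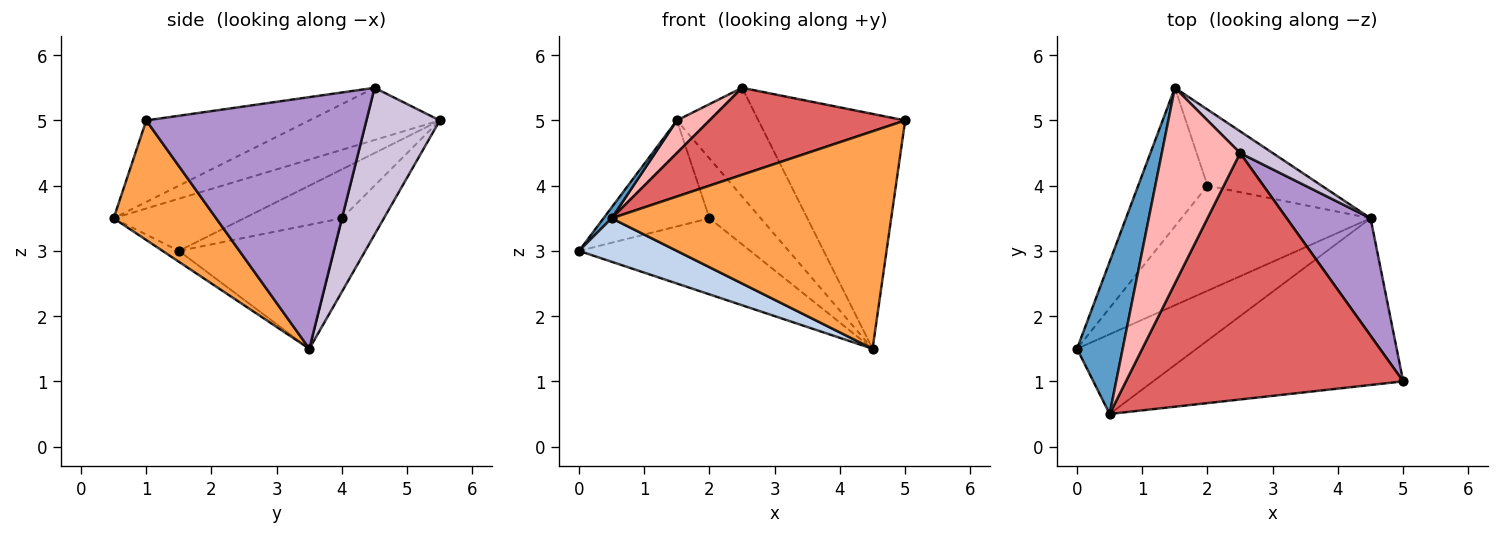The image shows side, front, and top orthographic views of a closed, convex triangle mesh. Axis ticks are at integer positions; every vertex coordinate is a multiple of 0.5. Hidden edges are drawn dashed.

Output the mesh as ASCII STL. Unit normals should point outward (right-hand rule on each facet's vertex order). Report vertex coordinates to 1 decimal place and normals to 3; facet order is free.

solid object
 facet normal -0.752 -0.047 0.658
  outer loop
   vertex 0.5 0.5 3.5
   vertex 1.5 5.5 5.0
   vertex 0.0 1.5 3.0
  endloop
 endfacet
 facet normal -0.080 -0.477 -0.875
  outer loop
   vertex 0.5 0.5 3.5
   vertex 0.0 1.5 3.0
   vertex 4.5 3.5 1.5
  endloop
 endfacet
 facet normal 0.279 -0.762 -0.584
  outer loop
   vertex 0.5 0.5 3.5
   vertex 4.5 3.5 1.5
   vertex 5.0 1.0 5.0
  endloop
 endfacet
 facet normal -0.489 0.530 -0.693
  outer loop
   vertex 2.0 4.0 3.5
   vertex 0.0 1.5 3.0
   vertex 1.5 5.5 5.0
  endloop
 endfacet
 facet normal -0.469 0.518 -0.715
  outer loop
   vertex 2.0 4.0 3.5
   vertex 4.5 3.5 1.5
   vertex 0.0 1.5 3.0
  endloop
 endfacet
 facet normal -0.451 0.551 -0.702
  outer loop
   vertex 2.0 4.0 3.5
   vertex 1.5 5.5 5.0
   vertex 4.5 3.5 1.5
  endloop
 endfacet
 facet normal -0.267 -0.321 0.909
  outer loop
   vertex 2.5 4.5 5.5
   vertex 0.5 0.5 3.5
   vertex 5.0 1.0 5.0
  endloop
 endfacet
 facet normal -0.549 -0.137 0.824
  outer loop
   vertex 2.5 4.5 5.5
   vertex 1.5 5.5 5.0
   vertex 0.5 0.5 3.5
  endloop
 endfacet
 facet normal 0.802 0.535 0.267
  outer loop
   vertex 2.5 4.5 5.5
   vertex 5.0 1.0 5.0
   vertex 4.5 3.5 1.5
  endloop
 endfacet
 facet normal 0.662 0.735 0.147
  outer loop
   vertex 2.5 4.5 5.5
   vertex 4.5 3.5 1.5
   vertex 1.5 5.5 5.0
  endloop
 endfacet
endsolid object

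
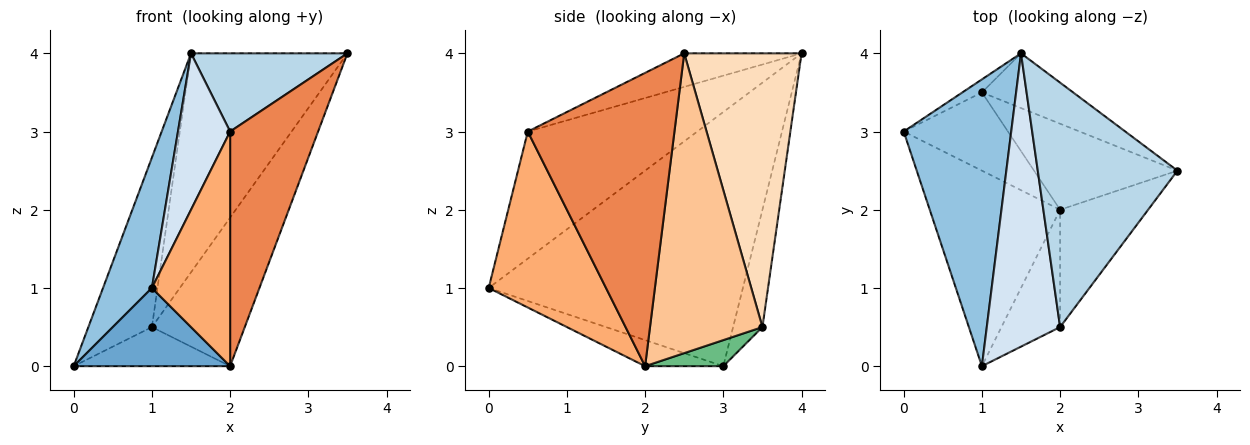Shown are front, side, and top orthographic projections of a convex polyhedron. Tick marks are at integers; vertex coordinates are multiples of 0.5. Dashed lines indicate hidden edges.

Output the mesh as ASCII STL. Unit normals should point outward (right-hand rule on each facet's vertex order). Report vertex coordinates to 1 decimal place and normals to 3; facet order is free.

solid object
 facet normal -0.183 -0.365 -0.913
  outer loop
   vertex 2.0 2.0 0.0
   vertex 1.0 0.0 1.0
   vertex 0.0 3.0 0.0
  endloop
 endfacet
 facet normal -0.907 -0.174 0.384
  outer loop
   vertex 1.5 4.0 4.0
   vertex 0.0 3.0 0.0
   vertex 1.0 0.0 1.0
  endloop
 endfacet
 facet normal -0.223 -0.297 0.928
  outer loop
   vertex 2.0 0.5 3.0
   vertex 3.5 2.5 4.0
   vertex 1.5 4.0 4.0
  endloop
 endfacet
 facet normal -0.837 -0.258 0.483
  outer loop
   vertex 2.0 0.5 3.0
   vertex 1.5 4.0 4.0
   vertex 1.0 0.0 1.0
  endloop
 endfacet
 facet normal 0.830 -0.498 -0.249
  outer loop
   vertex 2.0 0.5 3.0
   vertex 2.0 2.0 0.0
   vertex 3.5 2.5 4.0
  endloop
 endfacet
 facet normal 0.802 -0.535 -0.267
  outer loop
   vertex 2.0 0.5 3.0
   vertex 1.0 0.0 1.0
   vertex 2.0 2.0 0.0
  endloop
 endfacet
 facet normal 0.723 0.598 -0.346
  outer loop
   vertex 1.0 3.5 0.5
   vertex 3.5 2.5 4.0
   vertex 2.0 2.0 0.0
  endloop
 endfacet
 facet normal 0.588 0.784 -0.196
  outer loop
   vertex 1.0 3.5 0.5
   vertex 1.5 4.0 4.0
   vertex 3.5 2.5 4.0
  endloop
 endfacet
 facet normal 0.218 0.436 -0.873
  outer loop
   vertex 1.0 3.5 0.5
   vertex 2.0 2.0 0.0
   vertex 0.0 3.0 0.0
  endloop
 endfacet
 facet normal -0.418 0.906 -0.070
  outer loop
   vertex 1.0 3.5 0.5
   vertex 0.0 3.0 0.0
   vertex 1.5 4.0 4.0
  endloop
 endfacet
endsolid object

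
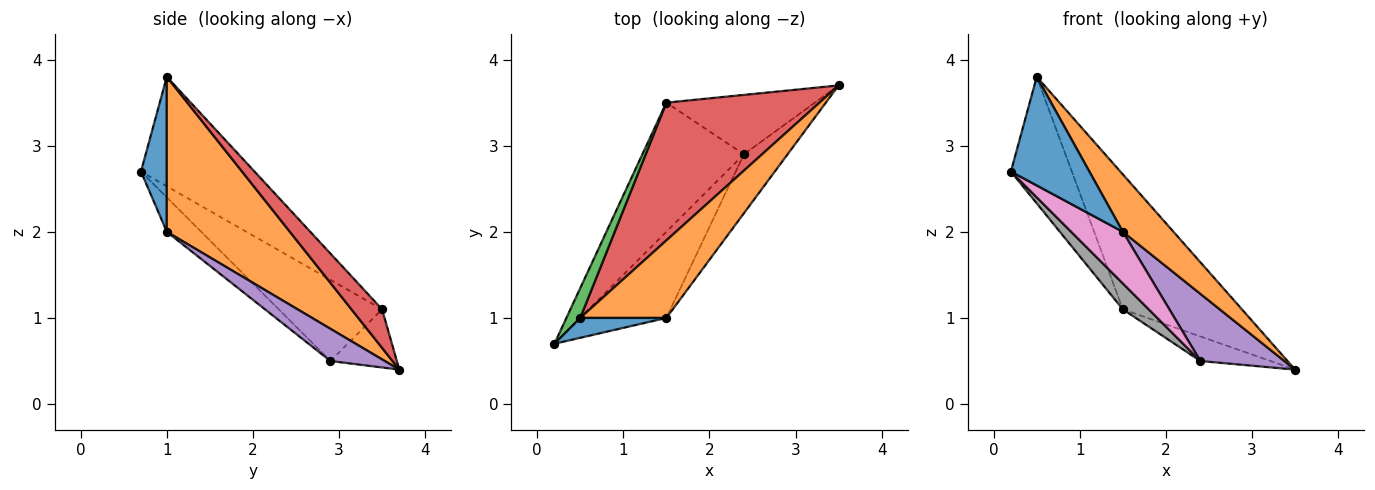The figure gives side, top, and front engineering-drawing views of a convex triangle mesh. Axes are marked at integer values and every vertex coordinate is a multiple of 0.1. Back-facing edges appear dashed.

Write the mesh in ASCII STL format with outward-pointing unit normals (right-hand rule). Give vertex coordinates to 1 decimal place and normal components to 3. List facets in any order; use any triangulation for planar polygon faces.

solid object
 facet normal 0.308 -0.936 0.171
  outer loop
   vertex 1.5 1.0 2.0
   vertex 0.5 1.0 3.8
   vertex 0.2 0.7 2.7
  endloop
 endfacet
 facet normal 0.823 -0.338 0.457
  outer loop
   vertex 1.5 1.0 2.0
   vertex 3.5 3.7 0.4
   vertex 0.5 1.0 3.8
  endloop
 endfacet
 facet normal -0.876 0.470 0.111
  outer loop
   vertex 1.5 3.5 1.1
   vertex 0.2 0.7 2.7
   vertex 0.5 1.0 3.8
  endloop
 endfacet
 facet normal 0.177 0.689 0.703
  outer loop
   vertex 1.5 3.5 1.1
   vertex 0.5 1.0 3.8
   vertex 3.5 3.7 0.4
  endloop
 endfacet
 facet normal 0.437 -0.676 -0.593
  outer loop
   vertex 2.4 2.9 0.5
   vertex 3.5 3.7 0.4
   vertex 1.5 1.0 2.0
  endloop
 endfacet
 facet normal -0.340 0.359 -0.869
  outer loop
   vertex 2.4 2.9 0.5
   vertex 1.5 3.5 1.1
   vertex 3.5 3.7 0.4
  endloop
 endfacet
 facet normal -0.324 -0.487 -0.811
  outer loop
   vertex 2.4 2.9 0.5
   vertex 1.5 1.0 2.0
   vertex 0.2 0.7 2.7
  endloop
 endfacet
 facet normal -0.617 -0.154 -0.772
  outer loop
   vertex 2.4 2.9 0.5
   vertex 0.2 0.7 2.7
   vertex 1.5 3.5 1.1
  endloop
 endfacet
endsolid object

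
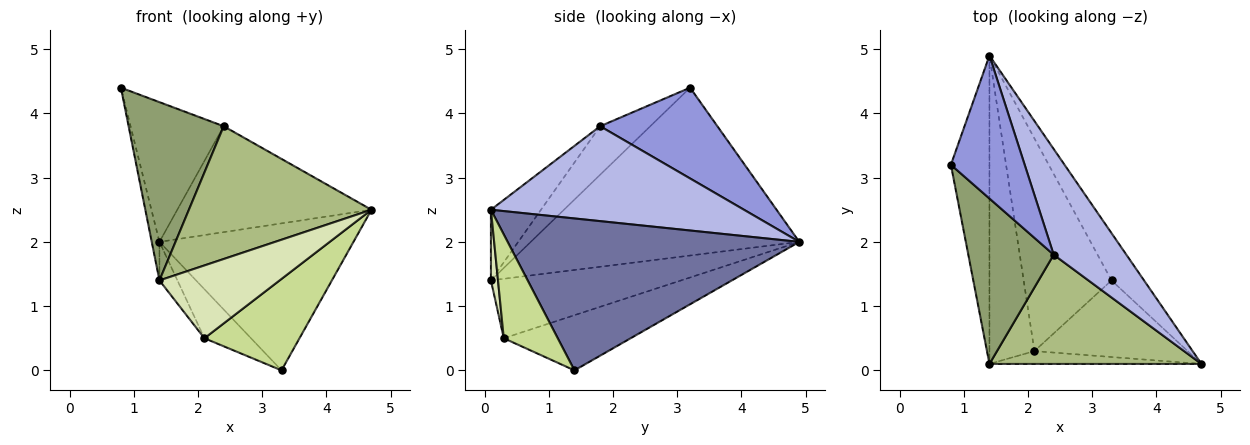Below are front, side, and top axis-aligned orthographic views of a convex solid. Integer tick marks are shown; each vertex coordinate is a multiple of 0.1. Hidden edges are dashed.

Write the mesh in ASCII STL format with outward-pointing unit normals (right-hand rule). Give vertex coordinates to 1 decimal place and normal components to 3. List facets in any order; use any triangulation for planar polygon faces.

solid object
 facet normal 0.820 0.545 -0.175
  outer loop
   vertex 3.3 1.4 0.0
   vertex 1.4 4.9 2.0
   vertex 4.7 0.1 2.5
  endloop
 endfacet
 facet normal -0.974 0.028 -0.224
  outer loop
   vertex 1.4 0.1 1.4
   vertex 0.8 3.2 4.4
   vertex 1.4 4.9 2.0
  endloop
 endfacet
 facet normal 0.661 0.525 0.537
  outer loop
   vertex 2.4 1.8 3.8
   vertex 1.4 4.9 2.0
   vertex 0.8 3.2 4.4
  endloop
 endfacet
 facet normal 0.678 0.520 0.519
  outer loop
   vertex 2.4 1.8 3.8
   vertex 4.7 0.1 2.5
   vertex 1.4 4.9 2.0
  endloop
 endfacet
 facet normal -0.360 -0.684 0.634
  outer loop
   vertex 2.4 1.8 3.8
   vertex 0.8 3.2 4.4
   vertex 1.4 0.1 1.4
  endloop
 endfacet
 facet normal -0.207 -0.756 0.621
  outer loop
   vertex 2.4 1.8 3.8
   vertex 1.4 0.1 1.4
   vertex 4.7 0.1 2.5
  endloop
 endfacet
 facet normal 0.399 -0.703 -0.589
  outer loop
   vertex 2.1 0.3 0.5
   vertex 3.3 1.4 0.0
   vertex 4.7 0.1 2.5
  endloop
 endfacet
 facet normal 0.058 -0.983 -0.173
  outer loop
   vertex 2.1 0.3 0.5
   vertex 4.7 0.1 2.5
   vertex 1.4 0.1 1.4
  endloop
 endfacet
 facet normal -0.522 0.192 -0.831
  outer loop
   vertex 2.1 0.3 0.5
   vertex 1.4 4.9 2.0
   vertex 3.3 1.4 0.0
  endloop
 endfacet
 facet normal -0.795 0.075 -0.602
  outer loop
   vertex 2.1 0.3 0.5
   vertex 1.4 0.1 1.4
   vertex 1.4 4.9 2.0
  endloop
 endfacet
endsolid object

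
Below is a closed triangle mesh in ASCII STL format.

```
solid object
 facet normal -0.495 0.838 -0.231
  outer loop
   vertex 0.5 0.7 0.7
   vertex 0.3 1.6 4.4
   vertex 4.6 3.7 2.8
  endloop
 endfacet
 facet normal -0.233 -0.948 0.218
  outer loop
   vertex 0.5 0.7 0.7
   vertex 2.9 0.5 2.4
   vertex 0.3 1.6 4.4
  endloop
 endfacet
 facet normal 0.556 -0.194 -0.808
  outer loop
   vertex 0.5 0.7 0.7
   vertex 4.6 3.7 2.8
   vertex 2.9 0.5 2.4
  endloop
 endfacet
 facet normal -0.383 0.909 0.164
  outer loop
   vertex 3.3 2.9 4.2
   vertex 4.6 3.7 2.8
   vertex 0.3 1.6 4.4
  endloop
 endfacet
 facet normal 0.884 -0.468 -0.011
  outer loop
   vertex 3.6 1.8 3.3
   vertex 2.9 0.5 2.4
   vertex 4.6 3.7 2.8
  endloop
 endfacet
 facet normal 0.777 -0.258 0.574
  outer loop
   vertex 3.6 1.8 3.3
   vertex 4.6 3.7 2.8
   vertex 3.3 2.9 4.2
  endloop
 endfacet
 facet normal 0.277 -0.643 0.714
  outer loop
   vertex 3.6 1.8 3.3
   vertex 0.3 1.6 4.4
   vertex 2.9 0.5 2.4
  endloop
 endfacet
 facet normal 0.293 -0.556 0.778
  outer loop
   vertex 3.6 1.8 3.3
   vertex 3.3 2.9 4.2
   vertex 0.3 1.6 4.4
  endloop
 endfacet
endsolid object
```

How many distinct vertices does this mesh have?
6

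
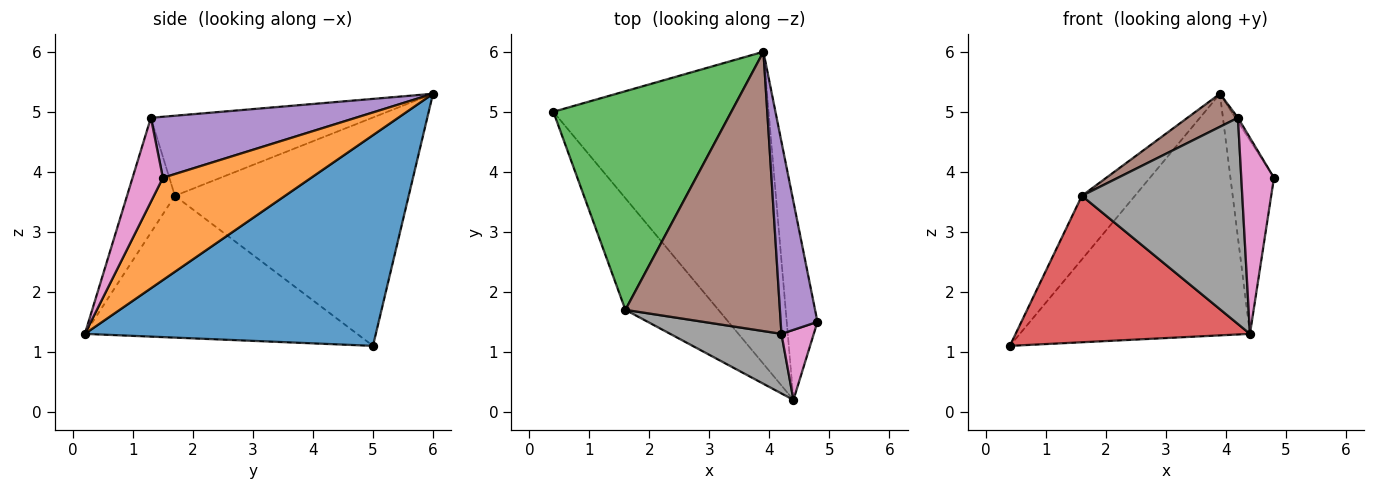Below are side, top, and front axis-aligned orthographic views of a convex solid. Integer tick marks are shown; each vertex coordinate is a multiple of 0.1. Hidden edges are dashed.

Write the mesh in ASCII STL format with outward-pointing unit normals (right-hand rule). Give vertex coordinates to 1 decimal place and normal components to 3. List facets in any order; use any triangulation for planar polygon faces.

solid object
 facet normal 0.612 0.484 -0.625
  outer loop
   vertex 4.4 0.2 1.3
   vertex 0.4 5.0 1.1
   vertex 3.9 6.0 5.3
  endloop
 endfacet
 facet normal 0.922 0.271 -0.277
  outer loop
   vertex 4.4 0.2 1.3
   vertex 3.9 6.0 5.3
   vertex 4.8 1.5 3.9
  endloop
 endfacet
 facet normal -0.776 0.176 0.605
  outer loop
   vertex 1.6 1.7 3.6
   vertex 3.9 6.0 5.3
   vertex 0.4 5.0 1.1
  endloop
 endfacet
 facet normal -0.679 -0.584 -0.445
  outer loop
   vertex 1.6 1.7 3.6
   vertex 0.4 5.0 1.1
   vertex 4.4 0.2 1.3
  endloop
 endfacet
 facet normal 0.856 0.011 0.516
  outer loop
   vertex 4.2 1.3 4.9
   vertex 4.8 1.5 3.9
   vertex 3.9 6.0 5.3
  endloop
 endfacet
 facet normal -0.458 -0.104 0.883
  outer loop
   vertex 4.2 1.3 4.9
   vertex 3.9 6.0 5.3
   vertex 1.6 1.7 3.6
  endloop
 endfacet
 facet normal 0.658 -0.709 0.253
  outer loop
   vertex 4.2 1.3 4.9
   vertex 4.4 0.2 1.3
   vertex 4.8 1.5 3.9
  endloop
 endfacet
 facet normal -0.276 -0.924 0.267
  outer loop
   vertex 4.2 1.3 4.9
   vertex 1.6 1.7 3.6
   vertex 4.4 0.2 1.3
  endloop
 endfacet
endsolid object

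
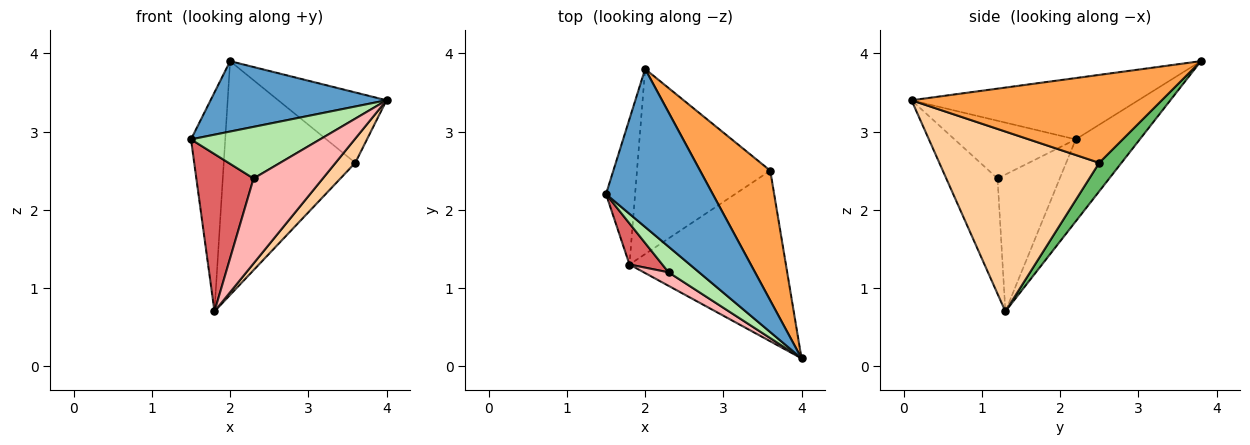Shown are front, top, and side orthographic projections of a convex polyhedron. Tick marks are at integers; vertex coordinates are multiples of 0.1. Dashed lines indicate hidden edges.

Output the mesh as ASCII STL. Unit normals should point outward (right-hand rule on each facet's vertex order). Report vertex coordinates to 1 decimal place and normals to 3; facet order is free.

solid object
 facet normal -0.465 -0.360 0.809
  outer loop
   vertex 2.0 3.8 3.9
   vertex 1.5 2.2 2.9
   vertex 4.0 0.1 3.4
  endloop
 endfacet
 facet normal -0.842 0.450 -0.299
  outer loop
   vertex 1.8 1.3 0.7
   vertex 1.5 2.2 2.9
   vertex 2.0 3.8 3.9
  endloop
 endfacet
 facet normal 0.740 0.320 0.591
  outer loop
   vertex 3.6 2.5 2.6
   vertex 2.0 3.8 3.9
   vertex 4.0 0.1 3.4
  endloop
 endfacet
 facet normal 0.751 -0.093 -0.653
  outer loop
   vertex 3.6 2.5 2.6
   vertex 4.0 0.1 3.4
   vertex 1.8 1.3 0.7
  endloop
 endfacet
 facet normal 0.131 0.777 -0.615
  outer loop
   vertex 3.6 2.5 2.6
   vertex 1.8 1.3 0.7
   vertex 2.0 3.8 3.9
  endloop
 endfacet
 facet normal -0.644 -0.685 0.341
  outer loop
   vertex 2.3 1.2 2.4
   vertex 4.0 0.1 3.4
   vertex 1.5 2.2 2.9
  endloop
 endfacet
 facet normal -0.725 -0.667 0.174
  outer loop
   vertex 2.3 1.2 2.4
   vertex 1.5 2.2 2.9
   vertex 1.8 1.3 0.7
  endloop
 endfacet
 facet normal -0.590 -0.797 0.127
  outer loop
   vertex 2.3 1.2 2.4
   vertex 1.8 1.3 0.7
   vertex 4.0 0.1 3.4
  endloop
 endfacet
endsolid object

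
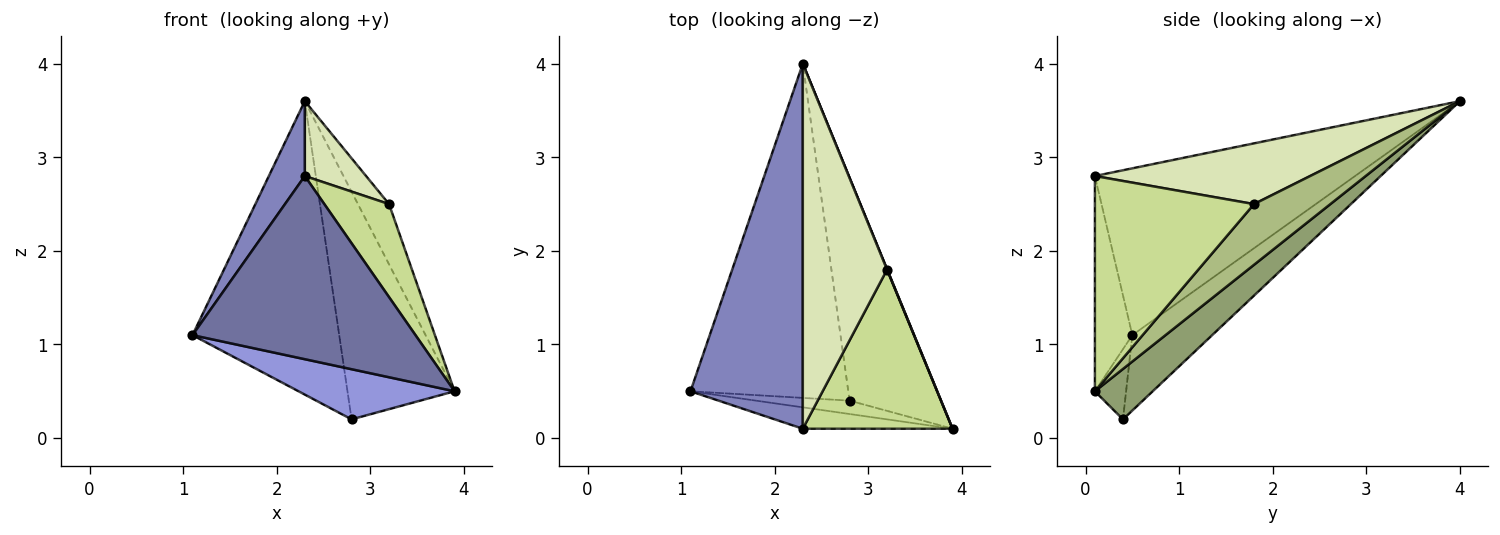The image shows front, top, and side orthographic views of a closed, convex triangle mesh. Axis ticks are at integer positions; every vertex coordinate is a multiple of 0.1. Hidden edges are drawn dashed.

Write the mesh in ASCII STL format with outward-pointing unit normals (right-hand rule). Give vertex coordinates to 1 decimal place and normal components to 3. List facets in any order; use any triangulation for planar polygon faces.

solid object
 facet normal -0.164 -0.980 -0.114
  outer loop
   vertex 2.3 0.1 2.8
   vertex 1.1 0.5 1.1
   vertex 3.9 0.1 0.5
  endloop
 endfacet
 facet normal -0.824 -0.114 0.555
  outer loop
   vertex 2.3 0.1 2.8
   vertex 2.3 4.0 3.6
   vertex 1.1 0.5 1.1
  endloop
 endfacet
 facet normal -0.190 -0.949 -0.253
  outer loop
   vertex 2.8 0.4 0.2
   vertex 3.9 0.1 0.5
   vertex 1.1 0.5 1.1
  endloop
 endfacet
 facet normal -0.338 0.621 -0.707
  outer loop
   vertex 2.8 0.4 0.2
   vertex 1.1 0.5 1.1
   vertex 2.3 4.0 3.6
  endloop
 endfacet
 facet normal 0.360 0.667 -0.653
  outer loop
   vertex 2.8 0.4 0.2
   vertex 2.3 4.0 3.6
   vertex 3.9 0.1 0.5
  endloop
 endfacet
 facet normal 0.926 0.377 0.004
  outer loop
   vertex 3.2 1.8 2.5
   vertex 3.9 0.1 0.5
   vertex 2.3 4.0 3.6
  endloop
 endfacet
 facet normal 0.779 -0.317 0.542
  outer loop
   vertex 3.2 1.8 2.5
   vertex 2.3 0.1 2.8
   vertex 3.9 0.1 0.5
  endloop
 endfacet
 facet normal 0.577 -0.164 0.800
  outer loop
   vertex 3.2 1.8 2.5
   vertex 2.3 4.0 3.6
   vertex 2.3 0.1 2.8
  endloop
 endfacet
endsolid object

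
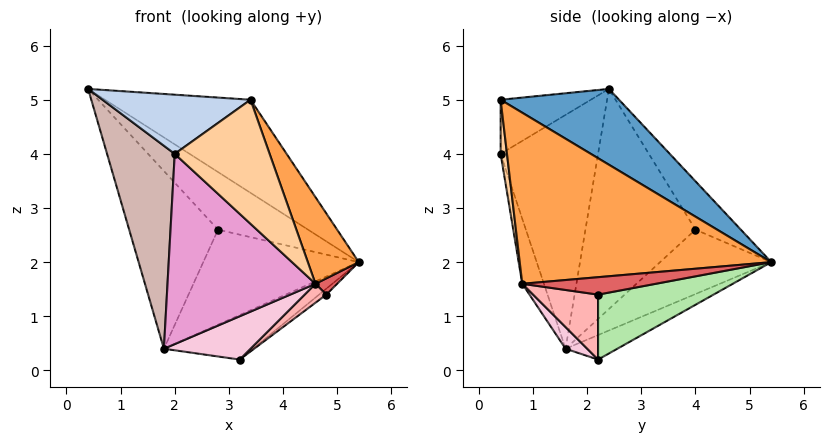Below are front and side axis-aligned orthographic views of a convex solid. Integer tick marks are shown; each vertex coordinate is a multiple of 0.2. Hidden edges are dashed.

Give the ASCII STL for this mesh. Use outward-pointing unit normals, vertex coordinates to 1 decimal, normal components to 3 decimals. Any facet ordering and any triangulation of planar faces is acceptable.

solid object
 facet normal 0.318 0.391 0.864
  outer loop
   vertex 3.4 0.4 5.0
   vertex 5.4 5.4 2.0
   vertex 0.4 2.4 5.2
  endloop
 endfacet
 facet normal -0.421 -0.690 0.589
  outer loop
   vertex 3.4 0.4 5.0
   vertex 0.4 2.4 5.2
   vertex 2.0 0.4 4.0
  endloop
 endfacet
 facet normal 0.933 -0.189 0.307
  outer loop
   vertex 3.4 0.4 5.0
   vertex 4.6 0.8 1.6
   vertex 5.4 5.4 2.0
  endloop
 endfacet
 facet normal 0.067 -0.993 -0.093
  outer loop
   vertex 3.4 0.4 5.0
   vertex 2.0 0.4 4.0
   vertex 4.6 0.8 1.6
  endloop
 endfacet
 facet normal -0.446 0.885 0.133
  outer loop
   vertex 2.8 4.0 2.6
   vertex 0.4 2.4 5.2
   vertex 5.4 5.4 2.0
  endloop
 endfacet
 facet normal 0.600 0.037 -0.799
  outer loop
   vertex 4.8 2.2 1.4
   vertex 3.2 2.2 0.2
   vertex 5.4 5.4 2.0
  endloop
 endfacet
 facet normal 0.978 -0.159 -0.132
  outer loop
   vertex 4.8 2.2 1.4
   vertex 5.4 5.4 2.0
   vertex 4.6 0.8 1.6
  endloop
 endfacet
 facet normal 0.588 -0.196 -0.784
  outer loop
   vertex 4.8 2.2 1.4
   vertex 4.6 0.8 1.6
   vertex 3.2 2.2 0.2
  endloop
 endfacet
 facet normal -0.369 0.635 -0.678
  outer loop
   vertex 1.8 1.6 0.4
   vertex 5.4 5.4 2.0
   vertex 3.2 2.2 0.2
  endloop
 endfacet
 facet normal -0.494 0.690 -0.529
  outer loop
   vertex 1.8 1.6 0.4
   vertex 2.8 4.0 2.6
   vertex 5.4 5.4 2.0
  endloop
 endfacet
 facet normal -0.739 0.596 -0.315
  outer loop
   vertex 1.8 1.6 0.4
   vertex 0.4 2.4 5.2
   vertex 2.8 4.0 2.6
  endloop
 endfacet
 facet normal -0.813 -0.565 -0.143
  outer loop
   vertex 1.8 1.6 0.4
   vertex 2.0 0.4 4.0
   vertex 0.4 2.4 5.2
  endloop
 endfacet
 facet normal -0.138 -0.942 -0.306
  outer loop
   vertex 1.8 1.6 0.4
   vertex 4.6 0.8 1.6
   vertex 2.0 0.4 4.0
  endloop
 endfacet
 facet normal 0.154 -0.617 -0.772
  outer loop
   vertex 1.8 1.6 0.4
   vertex 3.2 2.2 0.2
   vertex 4.6 0.8 1.6
  endloop
 endfacet
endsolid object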